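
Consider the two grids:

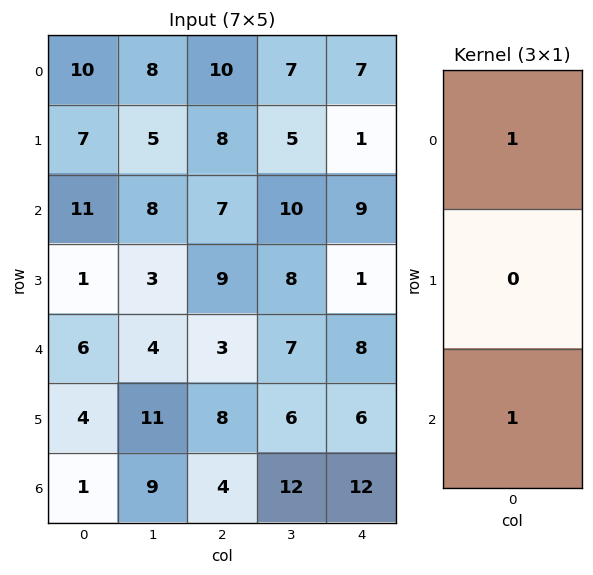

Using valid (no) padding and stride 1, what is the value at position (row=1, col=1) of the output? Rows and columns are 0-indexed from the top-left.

8

The receptive field on the input at this output position is [5 / 8 / 3]. Elementwise product with the kernel and sum: 5·1 + 3·1.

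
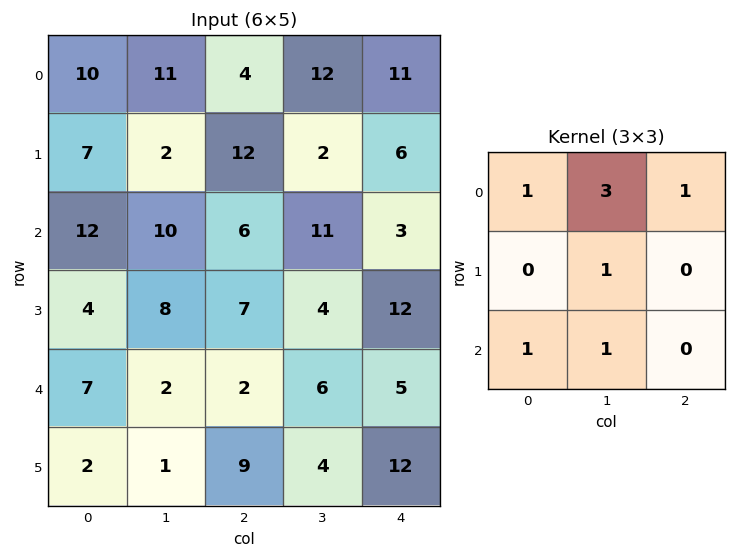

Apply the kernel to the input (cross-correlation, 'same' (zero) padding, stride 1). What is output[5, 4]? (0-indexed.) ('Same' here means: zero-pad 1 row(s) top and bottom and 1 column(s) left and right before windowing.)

The receptive field on the zero-padded input at this output position is [6 5 0 / 4 12 0 / 0 0 0]. Elementwise product with the kernel and sum: 6·1 + 5·3 + 0·1 + 12·1 + 0·1 + 0·1.

33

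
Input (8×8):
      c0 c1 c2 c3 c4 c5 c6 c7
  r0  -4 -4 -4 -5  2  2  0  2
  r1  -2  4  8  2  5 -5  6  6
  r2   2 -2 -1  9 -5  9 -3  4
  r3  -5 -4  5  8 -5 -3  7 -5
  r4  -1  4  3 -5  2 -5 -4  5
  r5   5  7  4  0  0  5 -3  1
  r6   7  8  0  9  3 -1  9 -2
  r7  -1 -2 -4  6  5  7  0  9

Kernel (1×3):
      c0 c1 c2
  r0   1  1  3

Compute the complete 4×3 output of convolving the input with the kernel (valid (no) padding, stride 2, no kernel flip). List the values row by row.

Output[0,0]: The receptive field on the input at this output position is [-4 -4 -4]. Elementwise product with the kernel and sum: -4·1 + -4·1 + -4·3.

-20 -3 4
-3 -7 -5
12 4 -15
15 18 29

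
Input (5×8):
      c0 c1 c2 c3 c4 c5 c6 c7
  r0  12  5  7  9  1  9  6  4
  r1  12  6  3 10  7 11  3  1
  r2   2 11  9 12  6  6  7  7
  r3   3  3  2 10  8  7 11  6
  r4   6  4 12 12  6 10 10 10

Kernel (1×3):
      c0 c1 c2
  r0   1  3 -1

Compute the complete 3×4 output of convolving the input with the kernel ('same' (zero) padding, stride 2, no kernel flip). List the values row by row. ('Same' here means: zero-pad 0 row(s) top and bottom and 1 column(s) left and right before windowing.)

Output[0,0]: The receptive field on the zero-padded input at this output position is [0 12 5]. Elementwise product with the kernel and sum: 0·1 + 12·3 + 5·-1.
Output[0,1]: The receptive field on the zero-padded input at this output position is [5 7 9]. Elementwise product with the kernel and sum: 5·1 + 7·3 + 9·-1.

31 17 3 23
-5 26 24 20
14 28 20 30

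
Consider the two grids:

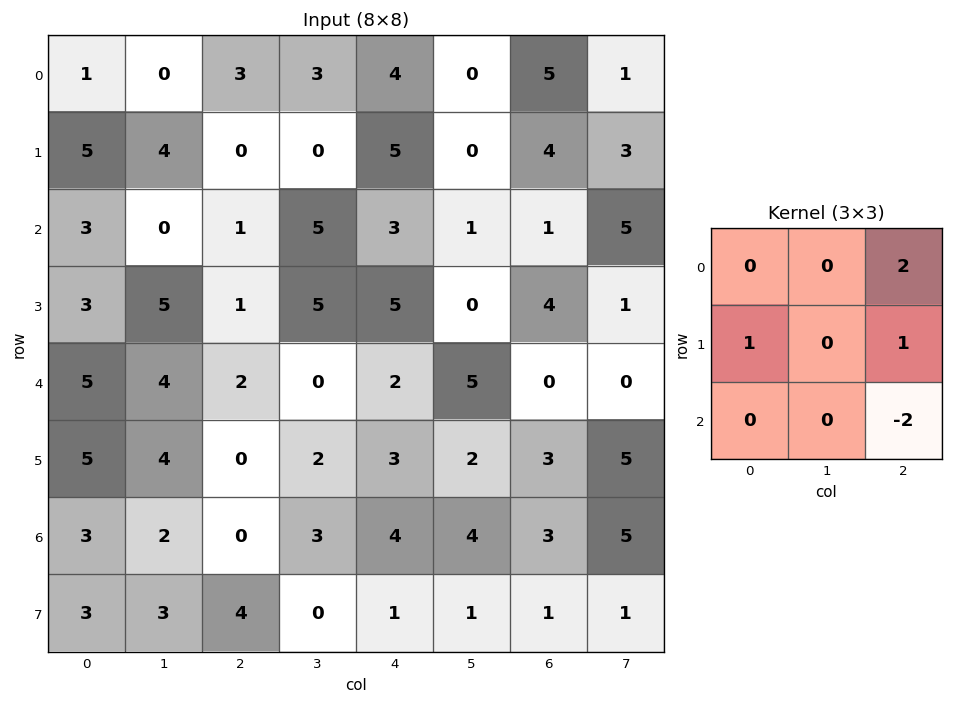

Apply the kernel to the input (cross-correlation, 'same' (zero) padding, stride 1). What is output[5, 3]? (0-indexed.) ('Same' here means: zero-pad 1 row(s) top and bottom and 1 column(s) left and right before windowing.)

-1

The receptive field on the zero-padded input at this output position is [2 0 2 / 0 2 3 / 0 3 4]. Elementwise product with the kernel and sum: 2·2 + 0·1 + 3·1 + 4·-2.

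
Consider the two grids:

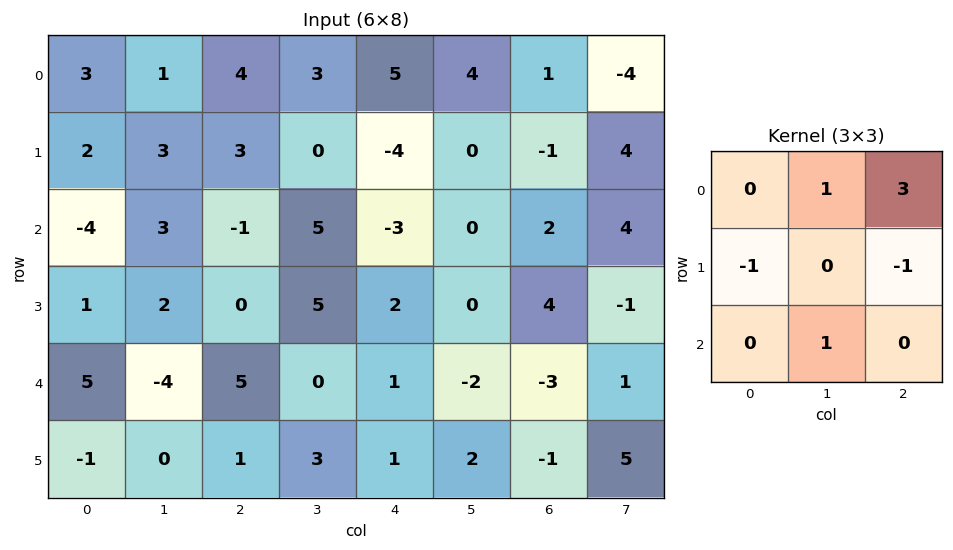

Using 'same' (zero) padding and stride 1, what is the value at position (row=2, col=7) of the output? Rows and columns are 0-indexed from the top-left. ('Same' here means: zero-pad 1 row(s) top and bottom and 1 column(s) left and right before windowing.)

1

The receptive field on the zero-padded input at this output position is [-1 4 0 / 2 4 0 / 4 -1 0]. Elementwise product with the kernel and sum: 4·1 + 0·3 + 2·-1 + 0·-1 + -1·1.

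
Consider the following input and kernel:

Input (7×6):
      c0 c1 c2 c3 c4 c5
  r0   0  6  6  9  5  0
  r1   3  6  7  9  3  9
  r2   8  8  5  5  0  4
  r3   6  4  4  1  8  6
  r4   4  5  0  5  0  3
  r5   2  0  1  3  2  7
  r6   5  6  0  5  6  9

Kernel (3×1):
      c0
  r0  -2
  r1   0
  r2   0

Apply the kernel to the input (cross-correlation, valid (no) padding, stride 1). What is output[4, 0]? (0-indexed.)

The receptive field on the input at this output position is [4 / 2 / 5]. Elementwise product with the kernel and sum: 4·-2.

-8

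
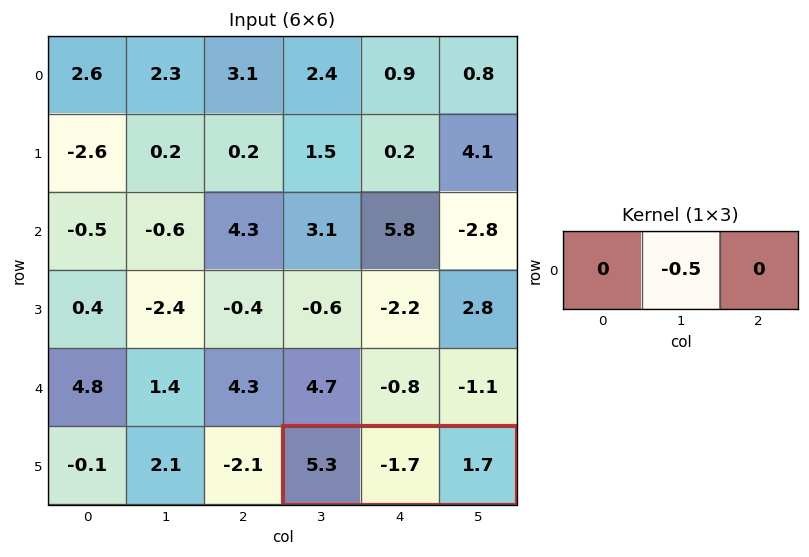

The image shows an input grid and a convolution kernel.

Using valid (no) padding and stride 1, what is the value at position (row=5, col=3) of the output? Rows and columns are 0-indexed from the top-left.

0.85

The receptive field on the input at this output position is [5.3 -1.7 1.7]. Elementwise product with the kernel and sum: -1.7·-0.5.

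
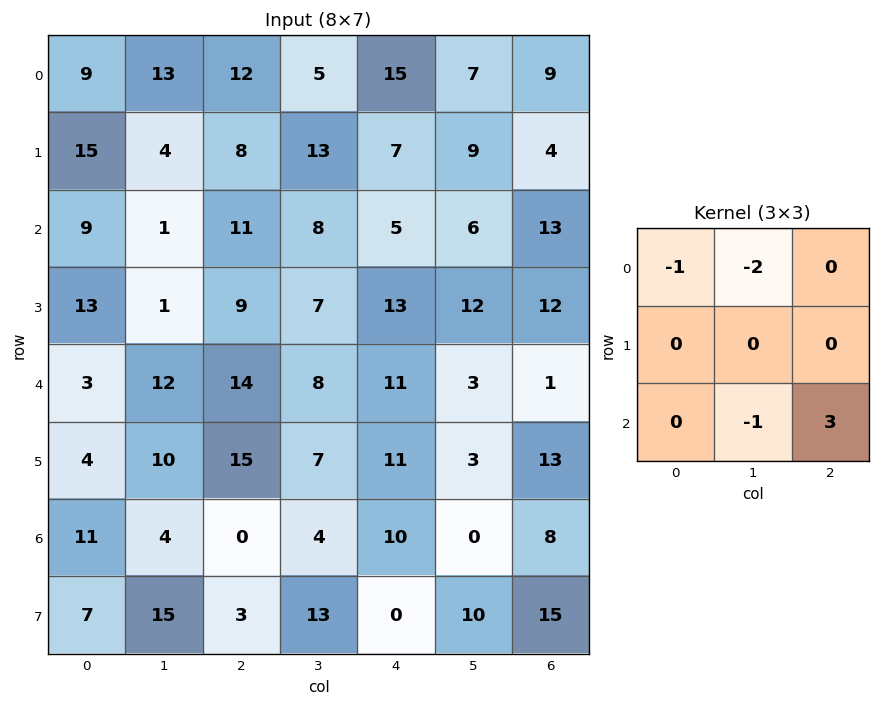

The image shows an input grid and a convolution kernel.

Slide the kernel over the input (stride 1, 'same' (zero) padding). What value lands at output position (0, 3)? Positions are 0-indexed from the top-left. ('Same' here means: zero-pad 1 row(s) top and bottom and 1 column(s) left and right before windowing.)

The receptive field on the zero-padded input at this output position is [0 0 0 / 12 5 15 / 8 13 7]. Elementwise product with the kernel and sum: 0·-1 + 0·-2 + 13·-1 + 7·3.

8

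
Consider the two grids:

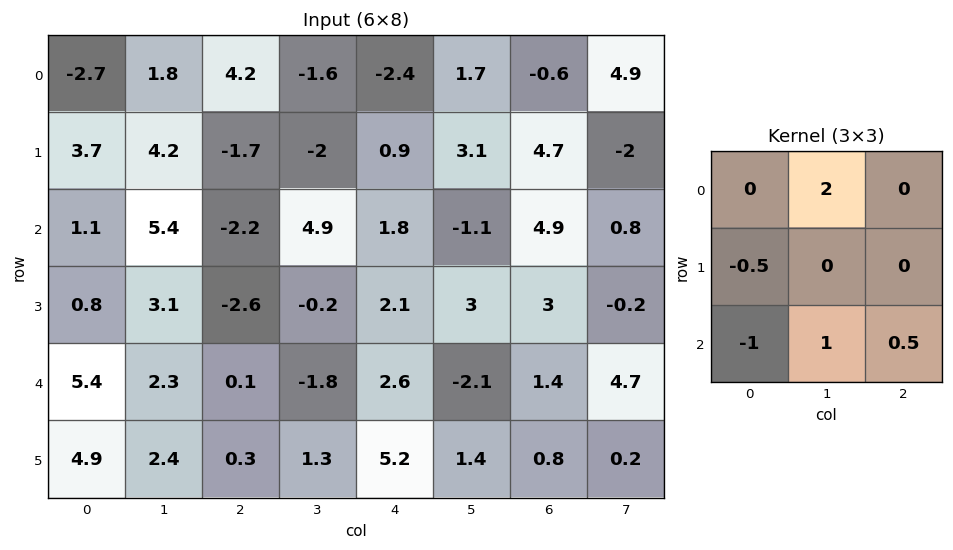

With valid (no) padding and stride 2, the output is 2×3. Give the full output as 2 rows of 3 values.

4.95 5.65 2.5
7.35 10.5 -7.25

Output[0,0]: The receptive field on the input at this output position is [-2.7 1.8 4.2 / 3.7 4.2 -1.7 / 1.1 5.4 -2.2]. Elementwise product with the kernel and sum: 1.8·2 + 3.7·-0.5 + 1.1·-1 + 5.4·1 + -2.2·0.5.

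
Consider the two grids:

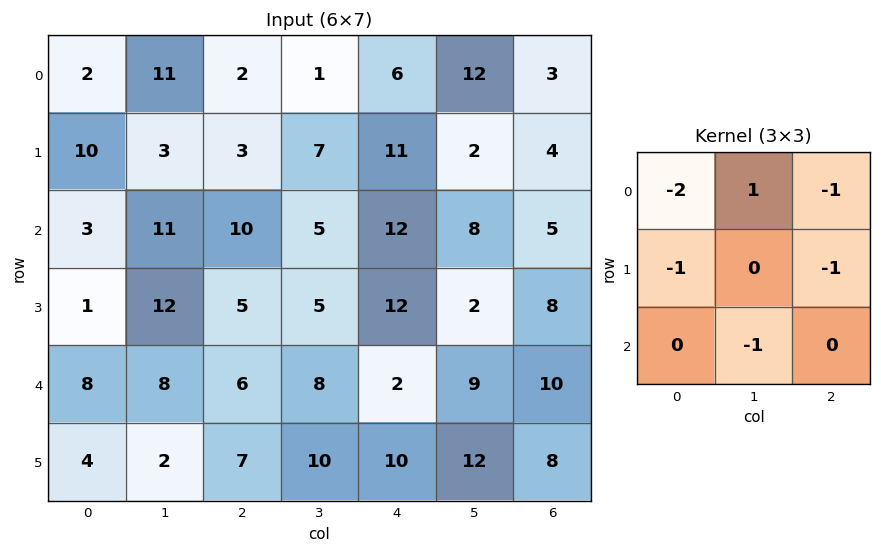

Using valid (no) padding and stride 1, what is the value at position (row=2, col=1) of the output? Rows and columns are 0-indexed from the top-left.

-40

The receptive field on the input at this output position is [11 10 5 / 12 5 5 / 8 6 8]. Elementwise product with the kernel and sum: 11·-2 + 10·1 + 5·-1 + 12·-1 + 5·-1 + 6·-1.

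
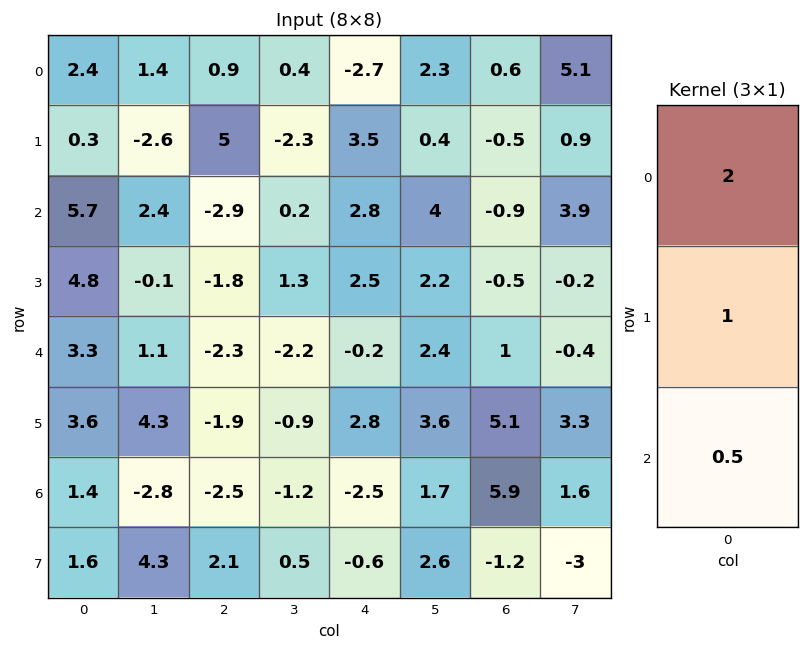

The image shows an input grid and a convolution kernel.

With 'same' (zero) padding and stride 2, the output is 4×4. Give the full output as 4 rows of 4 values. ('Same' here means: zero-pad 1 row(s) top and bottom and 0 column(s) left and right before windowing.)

2.55 3.4 -0.95 0.35
8.7 6.2 11.05 -2.15
14.7 -6.85 6.2 2.55
9.4 -5.25 2.8 15.5

Output[0,0]: The receptive field on the zero-padded input at this output position is [0 / 2.4 / 0.3]. Elementwise product with the kernel and sum: 0·2 + 2.4·1 + 0.3·0.5.
Output[0,1]: The receptive field on the zero-padded input at this output position is [0 / 0.9 / 5]. Elementwise product with the kernel and sum: 0·2 + 0.9·1 + 5·0.5.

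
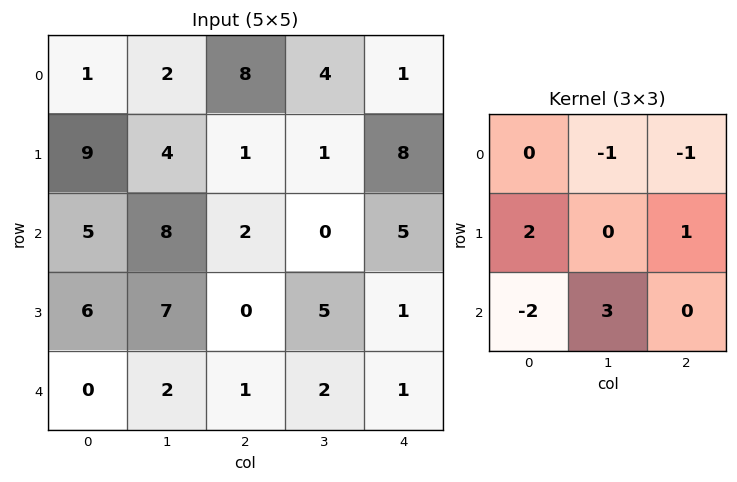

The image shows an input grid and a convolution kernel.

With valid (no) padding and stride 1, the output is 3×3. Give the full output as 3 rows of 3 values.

23 -13 1
16 0 15
8 16 0

Output[0,0]: The receptive field on the input at this output position is [1 2 8 / 9 4 1 / 5 8 2]. Elementwise product with the kernel and sum: 2·-1 + 8·-1 + 9·2 + 1·1 + 5·-2 + 8·3.
Output[0,1]: The receptive field on the input at this output position is [2 8 4 / 4 1 1 / 8 2 0]. Elementwise product with the kernel and sum: 8·-1 + 4·-1 + 4·2 + 1·1 + 8·-2 + 2·3.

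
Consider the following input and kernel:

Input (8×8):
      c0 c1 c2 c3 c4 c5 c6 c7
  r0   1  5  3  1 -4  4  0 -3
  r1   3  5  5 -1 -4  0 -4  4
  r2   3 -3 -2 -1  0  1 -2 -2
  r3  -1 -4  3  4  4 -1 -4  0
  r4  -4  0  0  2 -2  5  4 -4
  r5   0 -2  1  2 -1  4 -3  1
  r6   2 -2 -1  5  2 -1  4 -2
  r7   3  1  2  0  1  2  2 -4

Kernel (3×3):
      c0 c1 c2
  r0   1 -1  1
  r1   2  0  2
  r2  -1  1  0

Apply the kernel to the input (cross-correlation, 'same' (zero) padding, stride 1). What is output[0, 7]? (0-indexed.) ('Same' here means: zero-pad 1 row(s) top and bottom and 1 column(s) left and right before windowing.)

The receptive field on the zero-padded input at this output position is [0 0 0 / 0 -3 0 / -4 4 0]. Elementwise product with the kernel and sum: 0·1 + 0·-1 + 0·1 + 0·2 + 0·2 + -4·-1 + 4·1.

8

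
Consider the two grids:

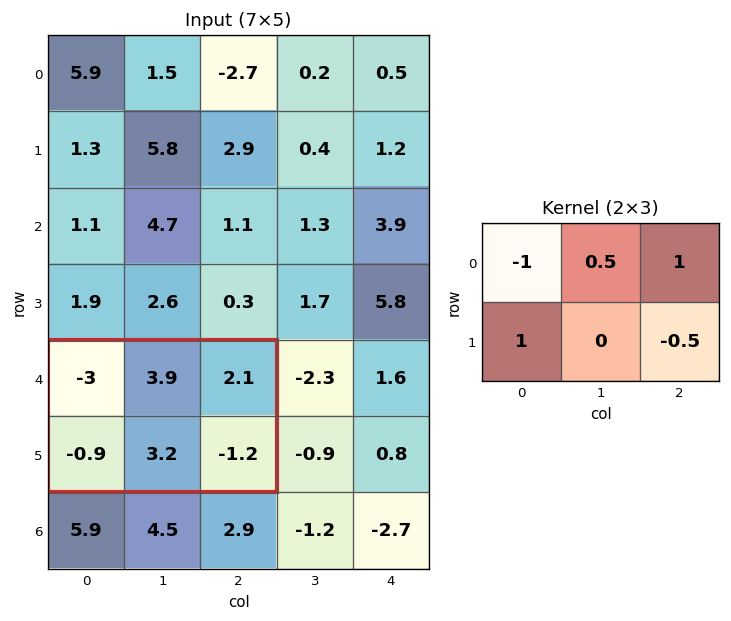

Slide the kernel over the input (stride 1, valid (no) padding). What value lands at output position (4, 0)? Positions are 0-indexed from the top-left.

6.75

The receptive field on the input at this output position is [-3 3.9 2.1 / -0.9 3.2 -1.2]. Elementwise product with the kernel and sum: -3·-1 + 3.9·0.5 + 2.1·1 + -0.9·1 + -1.2·-0.5.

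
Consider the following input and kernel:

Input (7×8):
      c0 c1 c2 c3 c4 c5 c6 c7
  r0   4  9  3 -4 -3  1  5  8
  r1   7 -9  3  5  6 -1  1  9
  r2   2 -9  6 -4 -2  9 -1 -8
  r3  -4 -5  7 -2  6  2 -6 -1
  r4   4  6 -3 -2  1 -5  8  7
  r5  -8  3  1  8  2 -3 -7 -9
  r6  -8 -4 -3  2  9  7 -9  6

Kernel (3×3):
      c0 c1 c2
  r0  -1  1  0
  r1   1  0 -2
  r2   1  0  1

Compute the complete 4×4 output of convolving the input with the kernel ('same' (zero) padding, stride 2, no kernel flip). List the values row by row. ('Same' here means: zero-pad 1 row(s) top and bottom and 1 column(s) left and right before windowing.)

Output[0,0]: The receptive field on the zero-padded input at this output position is [0 0 0 / 0 4 9 / 0 7 -9]. Elementwise product with the kernel and sum: 0·-1 + 0·1 + 0·1 + 9·-2 + 0·1 + -9·1.
Output[0,1]: The receptive field on the zero-padded input at this output position is [0 0 0 / 9 3 -4 / -9 3 5]. Elementwise product with the kernel and sum: 0·-1 + 0·1 + 9·1 + -4·-2 + -9·1 + 5·1.

-27 13 -2 -7
20 4 -21 28
-13 33 21 -39
0 -10 -18 -9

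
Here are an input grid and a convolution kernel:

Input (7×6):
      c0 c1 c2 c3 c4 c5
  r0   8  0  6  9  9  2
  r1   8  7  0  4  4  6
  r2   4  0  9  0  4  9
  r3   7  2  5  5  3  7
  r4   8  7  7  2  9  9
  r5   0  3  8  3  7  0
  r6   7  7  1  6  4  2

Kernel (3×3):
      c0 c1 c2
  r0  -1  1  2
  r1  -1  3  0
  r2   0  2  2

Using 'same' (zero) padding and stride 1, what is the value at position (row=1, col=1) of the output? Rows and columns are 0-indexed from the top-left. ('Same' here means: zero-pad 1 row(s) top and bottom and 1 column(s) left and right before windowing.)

The receptive field on the zero-padded input at this output position is [8 0 6 / 8 7 0 / 4 0 9]. Elementwise product with the kernel and sum: 8·-1 + 0·1 + 6·2 + 8·-1 + 7·3 + 0·2 + 9·2.

35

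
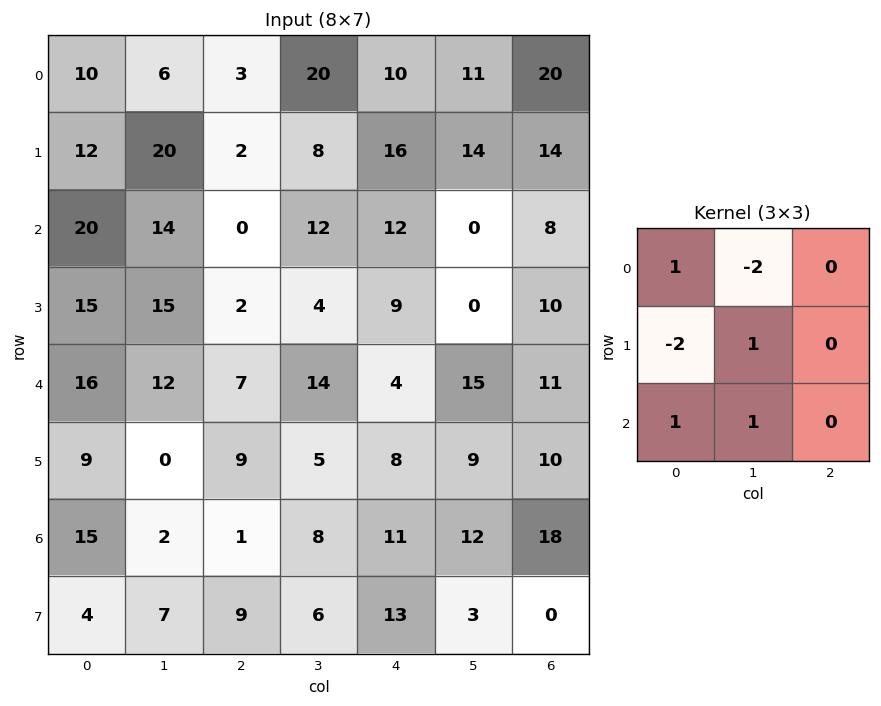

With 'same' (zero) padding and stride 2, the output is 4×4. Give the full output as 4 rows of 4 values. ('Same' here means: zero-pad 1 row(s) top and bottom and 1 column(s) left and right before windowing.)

Output[0,0]: The receptive field on the zero-padded input at this output position is [0 0 0 / 0 10 6 / 0 12 20]. Elementwise product with the kernel and sum: 0·1 + 0·-2 + 0·-2 + 10·1 + 0·1 + 12·1.
Output[0,1]: The receptive field on the zero-padded input at this output position is [0 0 0 / 6 3 20 / 20 2 8]. Elementwise product with the kernel and sum: 0·1 + 0·-2 + 6·-2 + 3·1 + 20·1 + 2·1.

22 13 -6 26
11 5 -23 4
-5 3 -25 -20
1 -5 3 -14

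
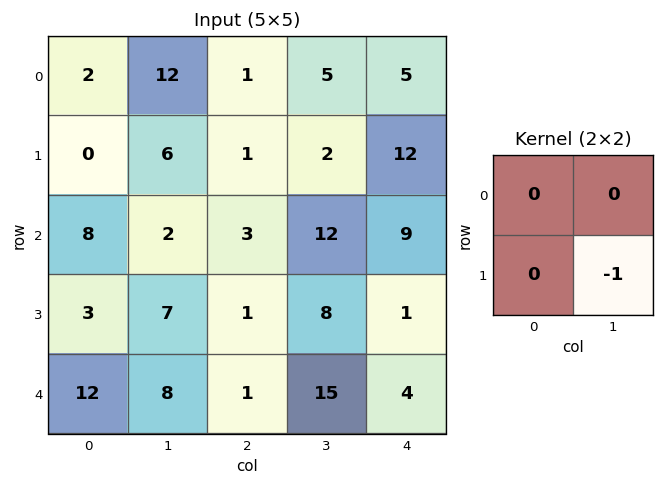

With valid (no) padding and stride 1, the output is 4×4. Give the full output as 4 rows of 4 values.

-6 -1 -2 -12
-2 -3 -12 -9
-7 -1 -8 -1
-8 -1 -15 -4

Output[0,0]: The receptive field on the input at this output position is [2 12 / 0 6]. Elementwise product with the kernel and sum: 6·-1.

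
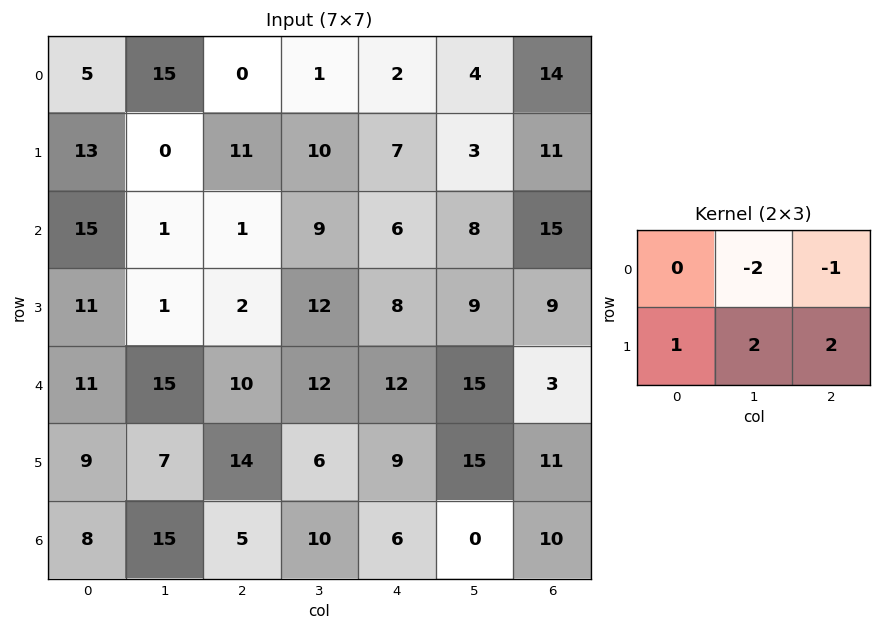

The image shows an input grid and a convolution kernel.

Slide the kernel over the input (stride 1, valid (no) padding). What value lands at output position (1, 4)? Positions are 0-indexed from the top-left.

35

The receptive field on the input at this output position is [7 3 11 / 6 8 15]. Elementwise product with the kernel and sum: 3·-2 + 11·-1 + 6·1 + 8·2 + 15·2.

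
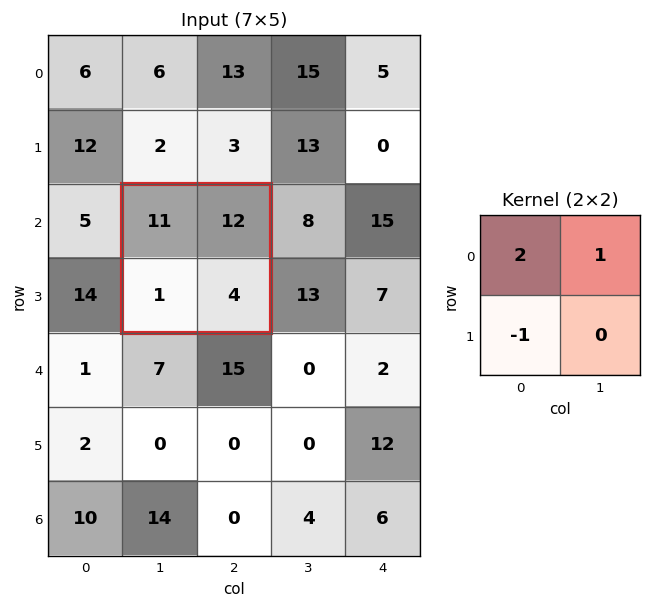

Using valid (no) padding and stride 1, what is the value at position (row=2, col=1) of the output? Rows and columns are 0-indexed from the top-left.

33

The receptive field on the input at this output position is [11 12 / 1 4]. Elementwise product with the kernel and sum: 11·2 + 12·1 + 1·-1.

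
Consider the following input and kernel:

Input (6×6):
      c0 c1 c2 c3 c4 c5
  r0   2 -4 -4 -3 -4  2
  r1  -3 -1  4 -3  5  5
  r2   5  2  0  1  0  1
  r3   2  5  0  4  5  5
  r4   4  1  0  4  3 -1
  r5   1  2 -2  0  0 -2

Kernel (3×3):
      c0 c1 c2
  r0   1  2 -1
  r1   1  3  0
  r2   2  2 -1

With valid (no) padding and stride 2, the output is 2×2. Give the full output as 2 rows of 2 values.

6 -9
36 19

Output[0,0]: The receptive field on the input at this output position is [2 -4 -4 / -3 -1 4 / 5 2 0]. Elementwise product with the kernel and sum: 2·1 + -4·2 + -4·-1 + -3·1 + -1·3 + 5·2 + 2·2 + 0·-1.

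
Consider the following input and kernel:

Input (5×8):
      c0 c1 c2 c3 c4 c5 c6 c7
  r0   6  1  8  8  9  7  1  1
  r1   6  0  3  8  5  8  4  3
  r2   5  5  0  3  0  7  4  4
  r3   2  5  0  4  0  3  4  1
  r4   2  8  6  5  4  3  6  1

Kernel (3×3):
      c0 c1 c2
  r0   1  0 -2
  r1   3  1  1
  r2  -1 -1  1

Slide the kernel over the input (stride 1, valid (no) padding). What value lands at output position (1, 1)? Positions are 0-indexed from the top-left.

The receptive field on the input at this output position is [0 3 8 / 5 0 3 / 5 0 4]. Elementwise product with the kernel and sum: 0·1 + 8·-2 + 5·3 + 0·1 + 3·1 + 5·-1 + 0·-1 + 4·1.

1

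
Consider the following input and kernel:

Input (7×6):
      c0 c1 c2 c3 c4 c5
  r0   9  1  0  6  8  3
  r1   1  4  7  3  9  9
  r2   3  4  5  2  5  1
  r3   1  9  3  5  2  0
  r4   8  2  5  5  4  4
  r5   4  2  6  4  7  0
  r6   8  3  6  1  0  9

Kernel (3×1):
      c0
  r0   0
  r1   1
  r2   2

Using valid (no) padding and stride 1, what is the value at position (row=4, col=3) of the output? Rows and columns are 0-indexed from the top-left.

The receptive field on the input at this output position is [5 / 4 / 1]. Elementwise product with the kernel and sum: 4·1 + 1·2.

6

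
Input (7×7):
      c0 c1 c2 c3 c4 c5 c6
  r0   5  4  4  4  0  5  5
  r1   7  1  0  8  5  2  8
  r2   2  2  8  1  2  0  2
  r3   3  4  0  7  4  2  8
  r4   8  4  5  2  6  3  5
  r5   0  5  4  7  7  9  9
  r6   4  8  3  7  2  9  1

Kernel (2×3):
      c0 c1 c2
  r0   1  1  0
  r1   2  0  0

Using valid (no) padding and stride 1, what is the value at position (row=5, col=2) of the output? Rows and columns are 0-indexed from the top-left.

17

The receptive field on the input at this output position is [4 7 7 / 3 7 2]. Elementwise product with the kernel and sum: 4·1 + 7·1 + 3·2.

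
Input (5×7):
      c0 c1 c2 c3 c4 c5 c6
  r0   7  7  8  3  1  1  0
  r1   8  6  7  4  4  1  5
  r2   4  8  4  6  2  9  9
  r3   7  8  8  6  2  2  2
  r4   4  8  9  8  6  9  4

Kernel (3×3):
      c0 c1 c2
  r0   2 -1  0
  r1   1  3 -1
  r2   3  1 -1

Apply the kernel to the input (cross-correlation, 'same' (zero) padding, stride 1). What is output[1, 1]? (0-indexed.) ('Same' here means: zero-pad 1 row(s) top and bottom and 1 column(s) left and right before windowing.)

42

The receptive field on the zero-padded input at this output position is [7 7 8 / 8 6 7 / 4 8 4]. Elementwise product with the kernel and sum: 7·2 + 7·-1 + 8·1 + 6·3 + 7·-1 + 4·3 + 8·1 + 4·-1.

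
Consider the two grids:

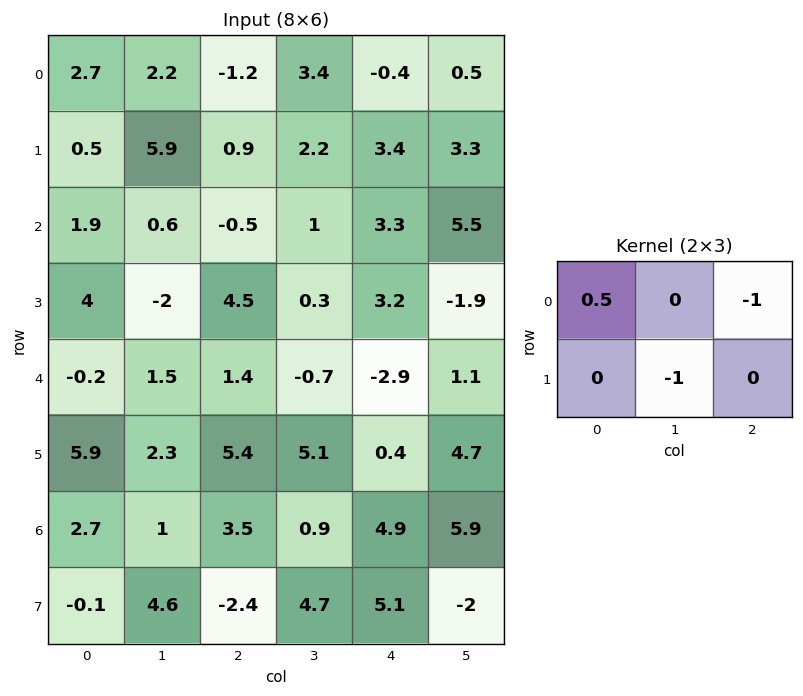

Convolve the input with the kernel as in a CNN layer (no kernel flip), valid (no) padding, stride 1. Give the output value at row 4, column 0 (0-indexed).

The receptive field on the input at this output position is [-0.2 1.5 1.4 / 5.9 2.3 5.4]. Elementwise product with the kernel and sum: -0.2·0.5 + 1.4·-1 + 2.3·-1.

-3.8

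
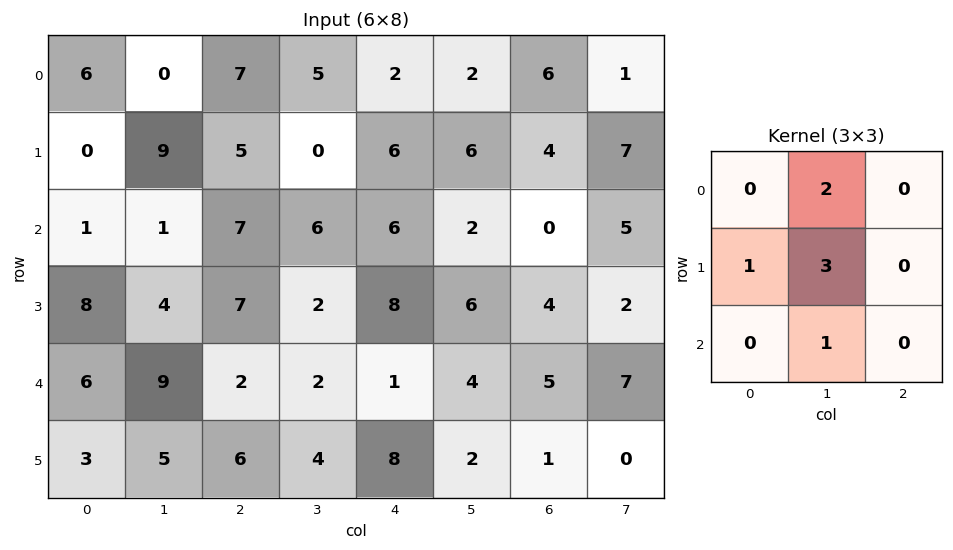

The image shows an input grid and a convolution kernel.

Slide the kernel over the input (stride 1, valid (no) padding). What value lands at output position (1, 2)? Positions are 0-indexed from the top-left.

The receptive field on the input at this output position is [5 0 6 / 7 6 6 / 7 2 8]. Elementwise product with the kernel and sum: 0·2 + 7·1 + 6·3 + 2·1.

27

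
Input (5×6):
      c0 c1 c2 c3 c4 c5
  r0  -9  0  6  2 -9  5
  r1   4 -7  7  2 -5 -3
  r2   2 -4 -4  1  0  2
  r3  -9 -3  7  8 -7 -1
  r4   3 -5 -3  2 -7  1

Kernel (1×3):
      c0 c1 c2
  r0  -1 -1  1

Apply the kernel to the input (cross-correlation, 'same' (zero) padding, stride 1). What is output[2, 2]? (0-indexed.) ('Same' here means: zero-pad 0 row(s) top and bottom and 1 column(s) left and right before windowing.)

The receptive field on the zero-padded input at this output position is [-4 -4 1]. Elementwise product with the kernel and sum: -4·-1 + -4·-1 + 1·1.

9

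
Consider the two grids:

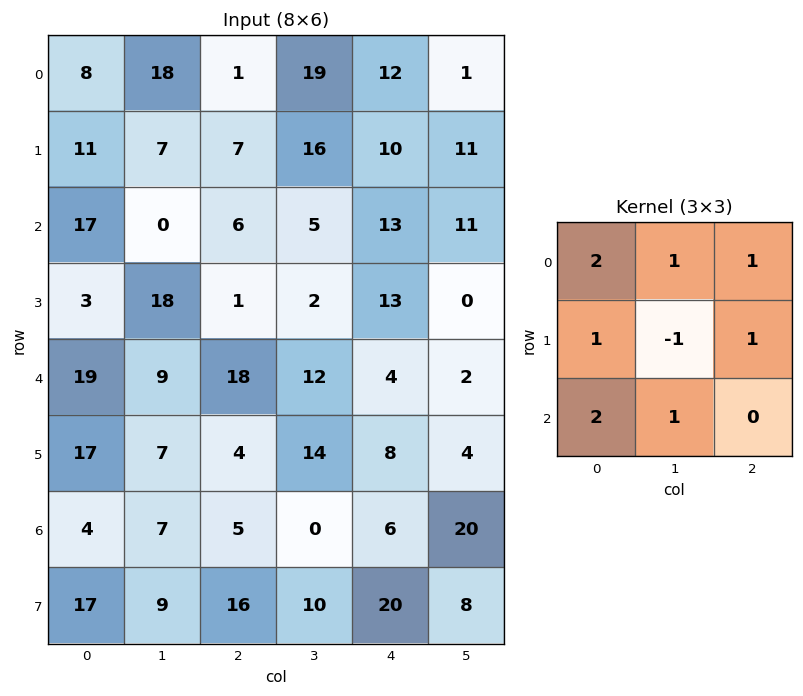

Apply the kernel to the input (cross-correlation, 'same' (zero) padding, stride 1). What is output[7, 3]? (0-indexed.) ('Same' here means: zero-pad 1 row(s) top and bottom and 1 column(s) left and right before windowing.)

The receptive field on the zero-padded input at this output position is [5 0 6 / 16 10 20 / 0 0 0]. Elementwise product with the kernel and sum: 5·2 + 0·1 + 6·1 + 16·1 + 10·-1 + 20·1 + 0·2 + 0·1.

42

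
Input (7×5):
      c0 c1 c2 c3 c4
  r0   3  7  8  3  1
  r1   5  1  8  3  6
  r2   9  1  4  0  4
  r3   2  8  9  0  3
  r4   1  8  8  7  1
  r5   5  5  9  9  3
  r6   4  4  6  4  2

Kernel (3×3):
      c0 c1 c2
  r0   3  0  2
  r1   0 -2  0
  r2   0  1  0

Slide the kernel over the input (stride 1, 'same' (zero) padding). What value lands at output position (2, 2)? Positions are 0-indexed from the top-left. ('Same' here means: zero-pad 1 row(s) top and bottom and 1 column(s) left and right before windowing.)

10

The receptive field on the zero-padded input at this output position is [1 8 3 / 1 4 0 / 8 9 0]. Elementwise product with the kernel and sum: 1·3 + 3·2 + 4·-2 + 9·1.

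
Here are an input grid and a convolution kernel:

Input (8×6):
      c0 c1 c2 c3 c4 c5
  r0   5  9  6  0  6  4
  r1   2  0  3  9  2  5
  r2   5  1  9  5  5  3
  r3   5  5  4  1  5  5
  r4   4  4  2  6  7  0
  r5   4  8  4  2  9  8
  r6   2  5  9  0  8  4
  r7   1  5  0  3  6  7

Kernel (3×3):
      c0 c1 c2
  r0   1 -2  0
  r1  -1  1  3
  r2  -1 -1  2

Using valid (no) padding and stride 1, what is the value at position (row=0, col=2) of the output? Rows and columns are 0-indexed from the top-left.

The receptive field on the input at this output position is [6 0 6 / 3 9 2 / 9 5 5]. Elementwise product with the kernel and sum: 6·1 + 0·-2 + 3·-1 + 9·1 + 2·3 + 9·-1 + 5·-1 + 5·2.

14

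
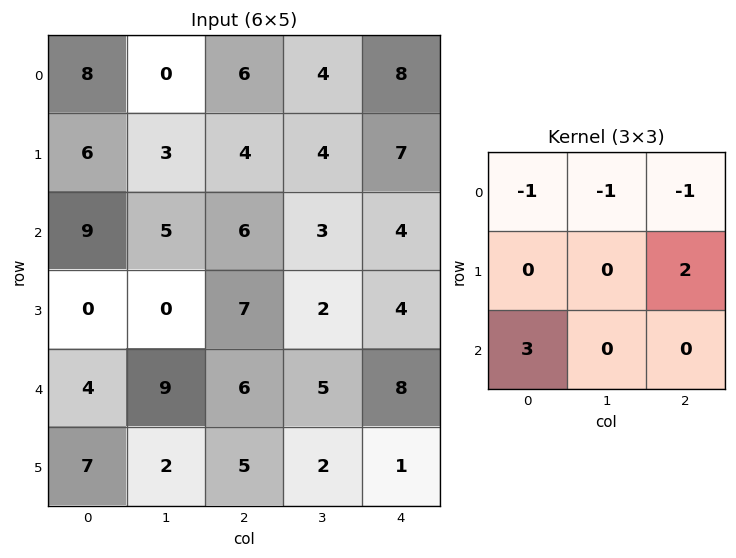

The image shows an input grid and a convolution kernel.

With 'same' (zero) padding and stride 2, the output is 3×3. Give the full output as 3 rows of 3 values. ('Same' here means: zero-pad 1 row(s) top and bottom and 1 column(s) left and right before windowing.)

Output[0,0]: The receptive field on the zero-padded input at this output position is [0 0 0 / 0 8 0 / 0 6 3]. Elementwise product with the kernel and sum: 0·-1 + 0·-1 + 0·-1 + 0·2 + 0·3.
Output[0,1]: The receptive field on the zero-padded input at this output position is [0 0 0 / 0 6 4 / 3 4 4]. Elementwise product with the kernel and sum: 0·-1 + 0·-1 + 0·-1 + 4·2 + 3·3.

0 17 12
1 -5 -5
18 7 0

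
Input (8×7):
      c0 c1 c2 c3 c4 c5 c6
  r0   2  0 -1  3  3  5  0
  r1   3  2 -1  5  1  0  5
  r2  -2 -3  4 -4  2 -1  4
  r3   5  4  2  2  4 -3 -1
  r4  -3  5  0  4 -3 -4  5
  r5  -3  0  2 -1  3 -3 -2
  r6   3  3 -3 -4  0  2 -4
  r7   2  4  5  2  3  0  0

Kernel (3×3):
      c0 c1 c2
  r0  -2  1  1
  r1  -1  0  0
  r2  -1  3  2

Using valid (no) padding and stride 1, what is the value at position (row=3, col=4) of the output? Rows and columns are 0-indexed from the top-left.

The receptive field on the input at this output position is [4 -3 -1 / -3 -4 5 / 3 -3 -2]. Elementwise product with the kernel and sum: 4·-2 + -3·1 + -1·1 + -3·-1 + 3·-1 + -3·3 + -2·2.

-25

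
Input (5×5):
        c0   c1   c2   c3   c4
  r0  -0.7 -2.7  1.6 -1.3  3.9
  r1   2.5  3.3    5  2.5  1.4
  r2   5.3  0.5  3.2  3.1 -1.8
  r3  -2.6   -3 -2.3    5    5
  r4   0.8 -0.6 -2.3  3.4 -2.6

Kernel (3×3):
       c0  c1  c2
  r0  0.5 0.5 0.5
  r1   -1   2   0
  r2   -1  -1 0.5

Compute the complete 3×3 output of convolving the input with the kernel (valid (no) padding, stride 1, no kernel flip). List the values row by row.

Output[0,0]: The receptive field on the input at this output position is [-0.7 -2.7 1.6 / 2.5 3.3 5 / 5.3 0.5 3.2]. Elementwise product with the kernel and sum: -0.7·0.5 + -2.7·0.5 + 1.6·0.5 + 2.5·-1 + 3.3·2 + 5.3·-1 + 0.5·-1 + 3.2·0.5.
Output[0,1]: The receptive field on the input at this output position is [-2.7 1.6 -1.3 / 3.3 5 2.5 / 0.5 3.2 3.1]. Elementwise product with the kernel and sum: -2.7·0.5 + 1.6·0.5 + -1.3·0.5 + 3.3·-1 + 5·2 + 0.5·-1 + 3.2·-1 + 3.1·0.5.

-1 3.35 -5.1
5.55 19.1 7.25
-0.25 6.4 12.15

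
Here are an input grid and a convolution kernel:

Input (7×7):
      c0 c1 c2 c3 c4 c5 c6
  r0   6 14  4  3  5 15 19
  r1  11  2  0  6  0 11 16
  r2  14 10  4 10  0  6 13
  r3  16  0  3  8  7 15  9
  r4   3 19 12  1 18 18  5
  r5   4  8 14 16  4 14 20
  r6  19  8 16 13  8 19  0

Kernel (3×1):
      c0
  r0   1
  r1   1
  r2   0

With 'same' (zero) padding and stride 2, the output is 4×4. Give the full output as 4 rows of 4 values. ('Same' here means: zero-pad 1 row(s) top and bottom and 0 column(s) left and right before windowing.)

Output[0,0]: The receptive field on the zero-padded input at this output position is [0 / 6 / 11]. Elementwise product with the kernel and sum: 0·1 + 6·1.

6 4 5 19
25 4 0 29
19 15 25 14
23 30 12 20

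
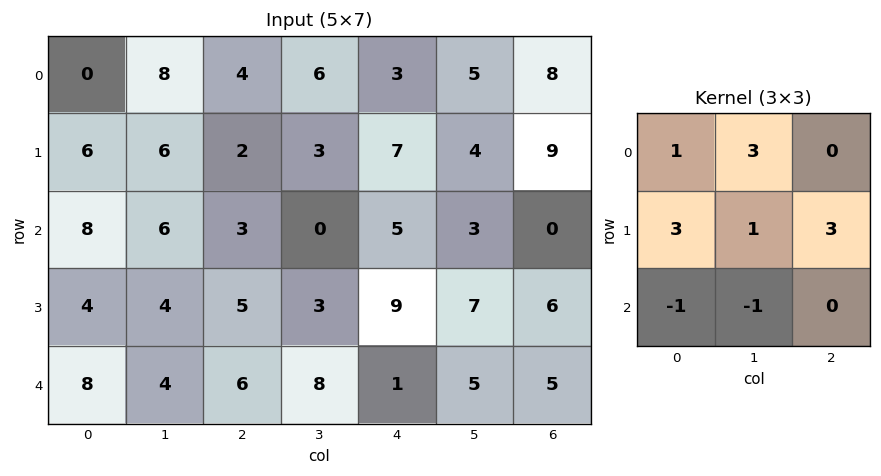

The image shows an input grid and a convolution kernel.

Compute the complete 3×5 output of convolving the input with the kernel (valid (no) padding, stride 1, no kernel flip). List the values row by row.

40 40 49 38 62
55 24 27 26 21
45 31 34 45 60

Output[0,0]: The receptive field on the input at this output position is [0 8 4 / 6 6 2 / 8 6 3]. Elementwise product with the kernel and sum: 0·1 + 8·3 + 6·3 + 6·1 + 2·3 + 8·-1 + 6·-1.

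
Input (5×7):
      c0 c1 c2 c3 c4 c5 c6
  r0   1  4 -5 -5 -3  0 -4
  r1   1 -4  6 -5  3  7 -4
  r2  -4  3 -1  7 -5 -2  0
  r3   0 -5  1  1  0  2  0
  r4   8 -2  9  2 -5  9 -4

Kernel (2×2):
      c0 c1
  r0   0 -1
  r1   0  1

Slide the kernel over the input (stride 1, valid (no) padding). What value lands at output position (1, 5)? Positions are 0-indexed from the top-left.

The receptive field on the input at this output position is [7 -4 / -2 0]. Elementwise product with the kernel and sum: -4·-1 + 0·1.

4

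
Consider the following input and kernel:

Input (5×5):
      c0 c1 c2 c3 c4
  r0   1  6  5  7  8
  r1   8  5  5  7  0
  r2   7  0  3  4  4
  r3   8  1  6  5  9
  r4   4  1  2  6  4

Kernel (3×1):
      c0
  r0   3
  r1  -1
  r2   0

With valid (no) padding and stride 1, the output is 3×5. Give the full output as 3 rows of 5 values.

-5 13 10 14 24
17 15 12 17 -4
13 -1 3 7 3

Output[0,0]: The receptive field on the input at this output position is [1 / 8 / 7]. Elementwise product with the kernel and sum: 1·3 + 8·-1.
Output[0,1]: The receptive field on the input at this output position is [6 / 5 / 0]. Elementwise product with the kernel and sum: 6·3 + 5·-1.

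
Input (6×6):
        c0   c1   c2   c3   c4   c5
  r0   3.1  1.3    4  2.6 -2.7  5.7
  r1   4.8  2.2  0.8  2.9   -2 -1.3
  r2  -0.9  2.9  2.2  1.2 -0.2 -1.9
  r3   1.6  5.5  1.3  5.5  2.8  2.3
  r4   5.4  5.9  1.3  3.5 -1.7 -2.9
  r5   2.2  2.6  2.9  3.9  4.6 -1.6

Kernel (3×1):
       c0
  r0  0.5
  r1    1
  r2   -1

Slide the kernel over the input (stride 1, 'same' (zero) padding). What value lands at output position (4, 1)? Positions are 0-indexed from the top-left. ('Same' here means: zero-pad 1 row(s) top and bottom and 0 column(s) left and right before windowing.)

6.05

The receptive field on the zero-padded input at this output position is [5.5 / 5.9 / 2.6]. Elementwise product with the kernel and sum: 5.5·0.5 + 5.9·1 + 2.6·-1.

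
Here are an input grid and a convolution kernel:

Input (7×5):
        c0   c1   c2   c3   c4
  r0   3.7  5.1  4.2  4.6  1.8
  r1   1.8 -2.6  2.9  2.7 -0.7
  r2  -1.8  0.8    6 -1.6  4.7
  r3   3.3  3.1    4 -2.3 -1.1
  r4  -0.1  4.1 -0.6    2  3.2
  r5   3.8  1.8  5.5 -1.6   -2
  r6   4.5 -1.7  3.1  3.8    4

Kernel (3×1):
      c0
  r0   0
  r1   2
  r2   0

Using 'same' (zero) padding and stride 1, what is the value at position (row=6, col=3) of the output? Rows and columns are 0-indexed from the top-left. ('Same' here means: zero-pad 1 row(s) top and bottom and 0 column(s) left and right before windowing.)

The receptive field on the zero-padded input at this output position is [-1.6 / 3.8 / 0]. Elementwise product with the kernel and sum: 3.8·2.

7.6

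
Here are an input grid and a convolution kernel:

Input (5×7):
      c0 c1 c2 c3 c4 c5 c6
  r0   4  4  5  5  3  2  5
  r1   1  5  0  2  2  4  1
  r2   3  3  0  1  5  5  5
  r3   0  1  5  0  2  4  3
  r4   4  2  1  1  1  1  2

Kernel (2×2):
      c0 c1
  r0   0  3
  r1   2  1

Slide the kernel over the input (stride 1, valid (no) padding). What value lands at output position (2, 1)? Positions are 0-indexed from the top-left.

The receptive field on the input at this output position is [3 0 / 1 5]. Elementwise product with the kernel and sum: 0·3 + 1·2 + 5·1.

7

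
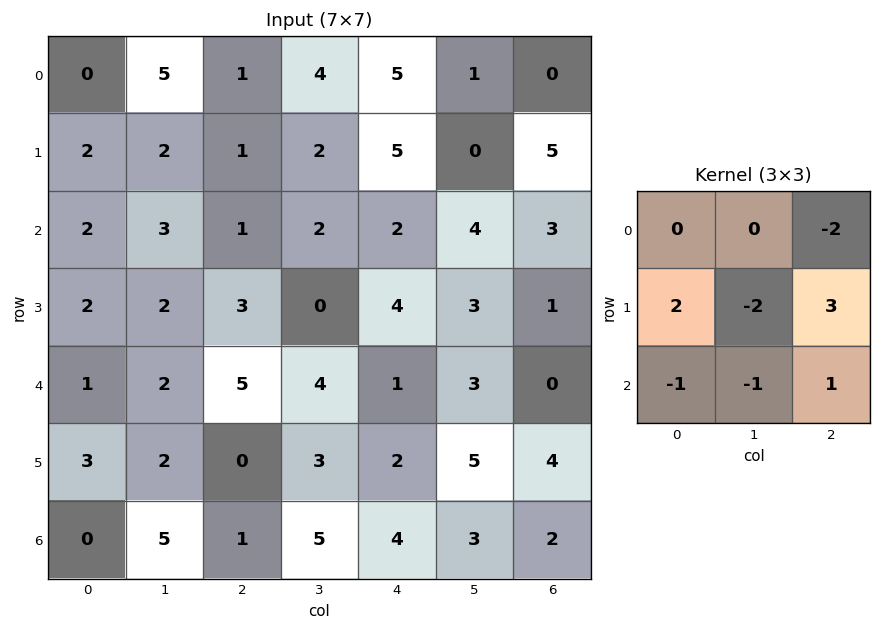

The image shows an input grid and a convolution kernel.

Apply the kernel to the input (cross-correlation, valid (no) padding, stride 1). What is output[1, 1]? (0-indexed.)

The receptive field on the input at this output position is [2 1 2 / 3 1 2 / 2 3 0]. Elementwise product with the kernel and sum: 2·-2 + 3·2 + 1·-2 + 2·3 + 2·-1 + 3·-1 + 0·1.

1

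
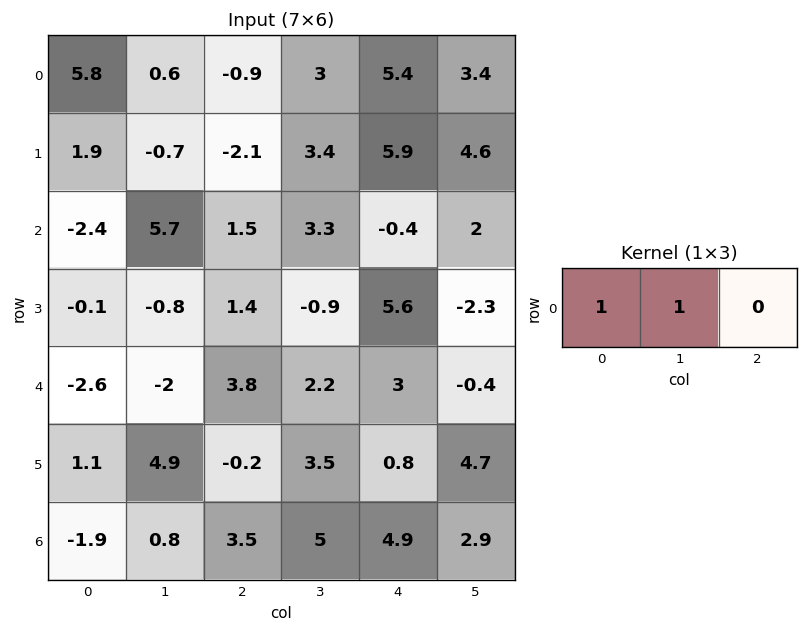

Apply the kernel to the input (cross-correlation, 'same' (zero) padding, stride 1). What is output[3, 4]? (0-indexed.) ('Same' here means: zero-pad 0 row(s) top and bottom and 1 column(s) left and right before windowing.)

4.7

The receptive field on the zero-padded input at this output position is [-0.9 5.6 -2.3]. Elementwise product with the kernel and sum: -0.9·1 + 5.6·1.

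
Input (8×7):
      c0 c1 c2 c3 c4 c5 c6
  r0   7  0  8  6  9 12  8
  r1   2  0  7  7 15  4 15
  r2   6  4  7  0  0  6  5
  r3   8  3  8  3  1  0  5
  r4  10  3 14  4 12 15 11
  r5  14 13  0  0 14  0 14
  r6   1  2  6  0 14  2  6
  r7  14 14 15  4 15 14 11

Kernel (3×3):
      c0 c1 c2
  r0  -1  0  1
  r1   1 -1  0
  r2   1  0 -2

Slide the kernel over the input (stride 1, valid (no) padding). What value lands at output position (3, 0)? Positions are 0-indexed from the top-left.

The receptive field on the input at this output position is [8 3 8 / 10 3 14 / 14 13 0]. Elementwise product with the kernel and sum: 8·-1 + 8·1 + 10·1 + 3·-1 + 14·1 + 0·-2.

21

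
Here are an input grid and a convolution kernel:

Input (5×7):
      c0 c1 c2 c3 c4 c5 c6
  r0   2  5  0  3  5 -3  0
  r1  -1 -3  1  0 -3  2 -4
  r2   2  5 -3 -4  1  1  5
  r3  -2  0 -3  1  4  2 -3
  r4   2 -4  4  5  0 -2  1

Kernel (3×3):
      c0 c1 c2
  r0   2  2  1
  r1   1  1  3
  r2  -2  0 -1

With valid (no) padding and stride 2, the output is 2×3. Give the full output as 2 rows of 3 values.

Output[0,0]: The receptive field on the input at this output position is [2 5 0 / -1 -3 1 / 2 5 -3]. Elementwise product with the kernel and sum: 2·2 + 5·2 + 0·1 + -1·1 + -3·1 + 1·3 + 2·-2 + -3·-1.

12 8 -16
-8 -11 5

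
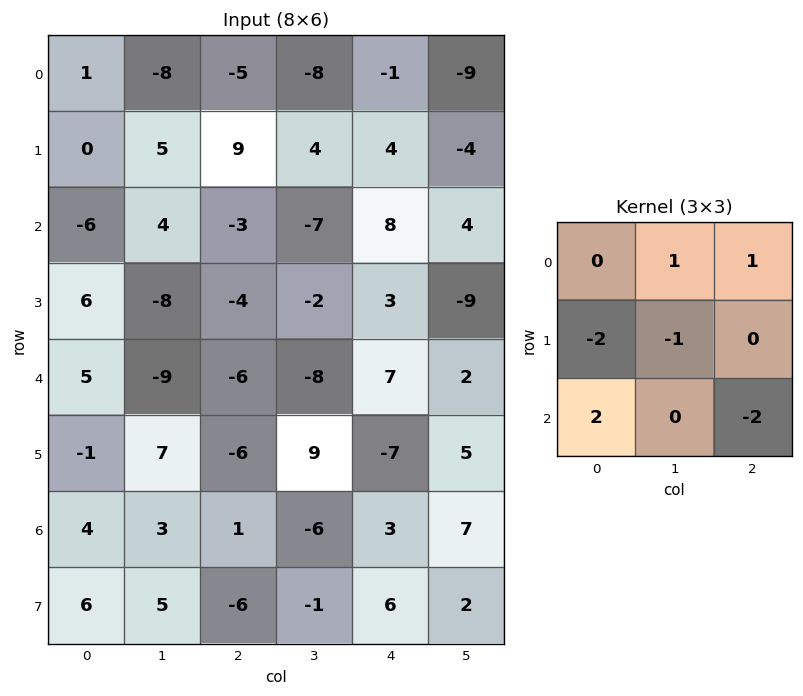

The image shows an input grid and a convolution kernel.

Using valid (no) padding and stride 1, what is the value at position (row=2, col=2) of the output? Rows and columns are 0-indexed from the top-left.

The receptive field on the input at this output position is [-3 -7 8 / -4 -2 3 / -6 -8 7]. Elementwise product with the kernel and sum: -7·1 + 8·1 + -4·-2 + -2·-1 + -6·2 + 7·-2.

-15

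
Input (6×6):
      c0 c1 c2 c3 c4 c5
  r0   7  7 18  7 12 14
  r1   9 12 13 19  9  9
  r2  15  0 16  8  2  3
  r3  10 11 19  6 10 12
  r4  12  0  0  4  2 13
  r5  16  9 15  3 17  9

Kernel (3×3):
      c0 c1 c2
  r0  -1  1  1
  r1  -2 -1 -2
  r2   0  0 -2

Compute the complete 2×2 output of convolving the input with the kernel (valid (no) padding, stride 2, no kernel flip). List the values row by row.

-70 -66
-68 -74

Output[0,0]: The receptive field on the input at this output position is [7 7 18 / 9 12 13 / 15 0 16]. Elementwise product with the kernel and sum: 7·-1 + 7·1 + 18·1 + 9·-2 + 12·-1 + 13·-2 + 16·-2.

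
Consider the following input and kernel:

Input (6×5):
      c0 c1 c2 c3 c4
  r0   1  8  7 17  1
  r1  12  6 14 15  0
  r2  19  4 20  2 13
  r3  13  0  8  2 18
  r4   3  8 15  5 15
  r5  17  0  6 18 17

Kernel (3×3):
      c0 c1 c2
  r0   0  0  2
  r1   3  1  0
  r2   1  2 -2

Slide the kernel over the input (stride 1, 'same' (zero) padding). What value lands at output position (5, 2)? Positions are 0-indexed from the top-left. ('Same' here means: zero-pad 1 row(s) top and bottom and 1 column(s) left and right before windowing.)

The receptive field on the zero-padded input at this output position is [8 15 5 / 0 6 18 / 0 0 0]. Elementwise product with the kernel and sum: 5·2 + 0·3 + 6·1 + 0·1 + 0·2 + 0·-2.

16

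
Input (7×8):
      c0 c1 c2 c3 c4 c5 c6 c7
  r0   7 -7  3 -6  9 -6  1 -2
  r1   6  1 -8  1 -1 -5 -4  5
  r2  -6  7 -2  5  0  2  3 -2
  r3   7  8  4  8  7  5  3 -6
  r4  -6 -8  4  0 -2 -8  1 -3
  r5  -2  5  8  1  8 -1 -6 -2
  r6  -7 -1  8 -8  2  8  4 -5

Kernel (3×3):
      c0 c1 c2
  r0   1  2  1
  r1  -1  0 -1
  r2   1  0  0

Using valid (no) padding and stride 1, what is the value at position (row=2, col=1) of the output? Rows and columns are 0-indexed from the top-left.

The receptive field on the input at this output position is [7 -2 5 / 8 4 8 / -8 4 0]. Elementwise product with the kernel and sum: 7·1 + -2·2 + 5·1 + 8·-1 + 8·-1 + -8·1.

-16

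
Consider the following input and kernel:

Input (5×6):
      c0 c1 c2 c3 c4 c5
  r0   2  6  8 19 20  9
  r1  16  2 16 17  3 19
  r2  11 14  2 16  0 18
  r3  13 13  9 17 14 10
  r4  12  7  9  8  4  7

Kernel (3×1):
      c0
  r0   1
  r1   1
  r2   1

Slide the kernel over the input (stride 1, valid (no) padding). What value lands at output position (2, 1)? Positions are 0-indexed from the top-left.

34

The receptive field on the input at this output position is [14 / 13 / 7]. Elementwise product with the kernel and sum: 14·1 + 13·1 + 7·1.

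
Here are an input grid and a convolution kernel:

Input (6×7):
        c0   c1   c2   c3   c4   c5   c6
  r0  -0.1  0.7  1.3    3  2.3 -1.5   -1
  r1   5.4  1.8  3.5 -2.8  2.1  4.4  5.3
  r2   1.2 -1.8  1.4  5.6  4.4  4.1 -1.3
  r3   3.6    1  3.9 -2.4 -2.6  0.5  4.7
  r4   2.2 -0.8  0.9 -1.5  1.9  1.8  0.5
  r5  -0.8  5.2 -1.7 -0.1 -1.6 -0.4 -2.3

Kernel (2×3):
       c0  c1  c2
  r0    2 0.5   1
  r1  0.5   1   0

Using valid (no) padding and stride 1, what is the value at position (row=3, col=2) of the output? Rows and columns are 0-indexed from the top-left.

2.95

The receptive field on the input at this output position is [3.9 -2.4 -2.6 / 0.9 -1.5 1.9]. Elementwise product with the kernel and sum: 3.9·2 + -2.4·0.5 + -2.6·1 + 0.9·0.5 + -1.5·1.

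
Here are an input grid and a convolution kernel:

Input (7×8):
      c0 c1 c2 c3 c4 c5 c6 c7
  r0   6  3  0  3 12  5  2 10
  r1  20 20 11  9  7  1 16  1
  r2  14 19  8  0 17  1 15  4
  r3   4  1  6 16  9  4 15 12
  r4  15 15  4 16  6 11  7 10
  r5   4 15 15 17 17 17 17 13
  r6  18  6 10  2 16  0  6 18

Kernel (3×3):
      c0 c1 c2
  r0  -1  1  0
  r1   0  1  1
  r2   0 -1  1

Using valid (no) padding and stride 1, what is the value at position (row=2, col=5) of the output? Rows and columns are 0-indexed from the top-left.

44

The receptive field on the input at this output position is [1 15 4 / 4 15 12 / 11 7 10]. Elementwise product with the kernel and sum: 1·-1 + 15·1 + 15·1 + 12·1 + 7·-1 + 10·1.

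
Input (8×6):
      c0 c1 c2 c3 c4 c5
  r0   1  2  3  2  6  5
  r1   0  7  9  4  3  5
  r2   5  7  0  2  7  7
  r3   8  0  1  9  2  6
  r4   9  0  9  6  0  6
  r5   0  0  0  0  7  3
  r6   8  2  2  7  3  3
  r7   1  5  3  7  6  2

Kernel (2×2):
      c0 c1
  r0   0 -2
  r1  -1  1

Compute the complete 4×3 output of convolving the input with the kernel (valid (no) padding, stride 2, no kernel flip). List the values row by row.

Output[0,0]: The receptive field on the input at this output position is [1 2 / 0 7]. Elementwise product with the kernel and sum: 2·-2 + 0·-1 + 7·1.

3 -9 -8
-22 4 -10
0 -12 -16
0 -10 -10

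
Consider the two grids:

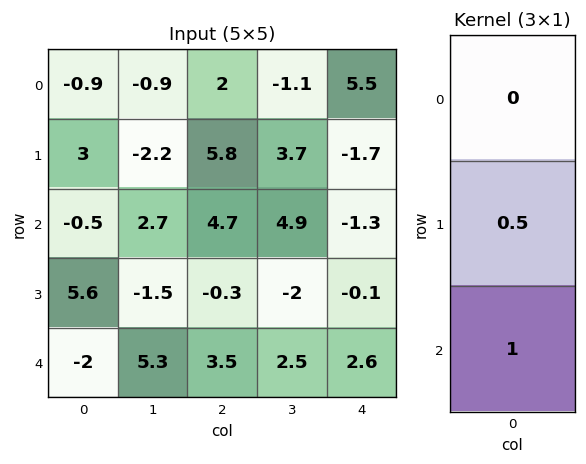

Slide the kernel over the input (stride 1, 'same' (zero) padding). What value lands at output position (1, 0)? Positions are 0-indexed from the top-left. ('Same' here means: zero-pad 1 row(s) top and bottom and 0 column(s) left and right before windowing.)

The receptive field on the zero-padded input at this output position is [-0.9 / 3 / -0.5]. Elementwise product with the kernel and sum: 3·0.5 + -0.5·1.

1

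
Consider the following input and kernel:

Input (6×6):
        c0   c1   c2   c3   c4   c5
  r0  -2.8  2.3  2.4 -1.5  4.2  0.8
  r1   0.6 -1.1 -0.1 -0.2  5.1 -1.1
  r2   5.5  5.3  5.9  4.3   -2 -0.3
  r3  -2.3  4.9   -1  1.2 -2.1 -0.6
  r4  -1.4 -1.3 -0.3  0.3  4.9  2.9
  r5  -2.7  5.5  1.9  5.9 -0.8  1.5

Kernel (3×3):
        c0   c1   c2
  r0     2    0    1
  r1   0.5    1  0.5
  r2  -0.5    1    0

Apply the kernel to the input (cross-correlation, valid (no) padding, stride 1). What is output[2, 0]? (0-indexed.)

The receptive field on the input at this output position is [5.5 5.3 5.9 / -2.3 4.9 -1 / -1.4 -1.3 -0.3]. Elementwise product with the kernel and sum: 5.5·2 + 5.9·1 + -2.3·0.5 + 4.9·1 + -1·0.5 + -1.4·-0.5 + -1.3·1.

19.55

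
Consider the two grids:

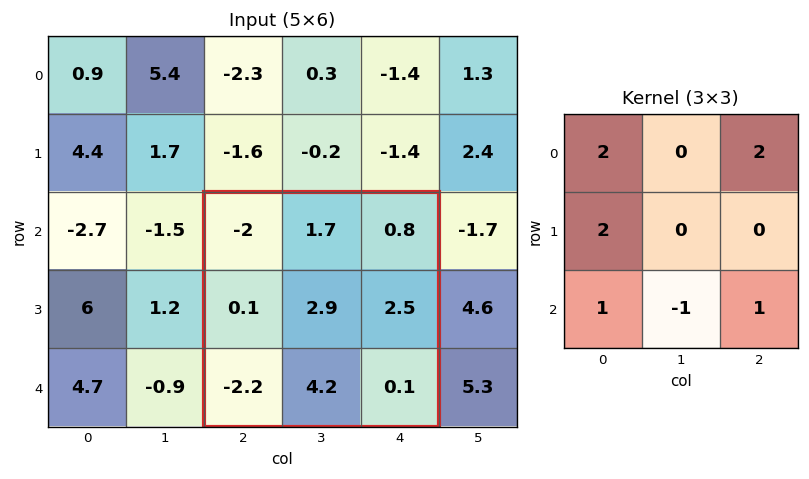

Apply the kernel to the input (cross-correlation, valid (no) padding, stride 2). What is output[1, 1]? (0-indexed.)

-8.5

The receptive field on the input at this output position is [-2 1.7 0.8 / 0.1 2.9 2.5 / -2.2 4.2 0.1]. Elementwise product with the kernel and sum: -2·2 + 0.8·2 + 0.1·2 + -2.2·1 + 4.2·-1 + 0.1·1.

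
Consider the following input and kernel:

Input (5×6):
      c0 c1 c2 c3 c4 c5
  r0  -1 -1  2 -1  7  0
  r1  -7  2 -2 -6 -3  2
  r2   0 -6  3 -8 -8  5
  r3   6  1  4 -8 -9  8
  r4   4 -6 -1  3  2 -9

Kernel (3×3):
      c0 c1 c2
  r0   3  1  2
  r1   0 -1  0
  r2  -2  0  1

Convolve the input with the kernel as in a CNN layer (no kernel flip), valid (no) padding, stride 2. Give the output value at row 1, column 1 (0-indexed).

The receptive field on the input at this output position is [3 -8 -8 / 4 -8 -9 / -1 3 2]. Elementwise product with the kernel and sum: 3·3 + -8·1 + -8·2 + -8·-1 + -1·-2 + 2·1.

-3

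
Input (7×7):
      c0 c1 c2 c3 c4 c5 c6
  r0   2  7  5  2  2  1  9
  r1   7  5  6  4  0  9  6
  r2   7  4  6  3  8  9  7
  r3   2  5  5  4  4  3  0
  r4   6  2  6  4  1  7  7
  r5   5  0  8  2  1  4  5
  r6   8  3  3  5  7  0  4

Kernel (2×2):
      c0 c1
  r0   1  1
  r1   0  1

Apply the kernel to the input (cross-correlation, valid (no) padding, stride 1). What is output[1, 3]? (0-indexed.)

12

The receptive field on the input at this output position is [4 0 / 3 8]. Elementwise product with the kernel and sum: 4·1 + 0·1 + 8·1.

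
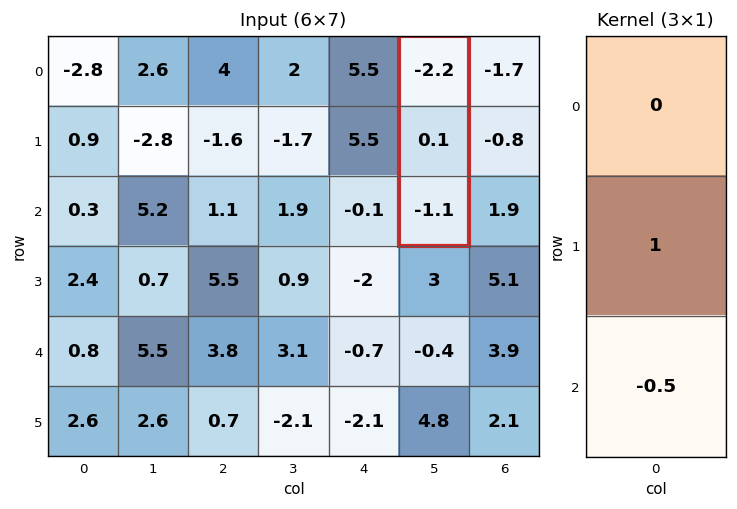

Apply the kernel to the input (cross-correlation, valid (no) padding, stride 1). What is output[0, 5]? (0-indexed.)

The receptive field on the input at this output position is [-2.2 / 0.1 / -1.1]. Elementwise product with the kernel and sum: 0.1·1 + -1.1·-0.5.

0.65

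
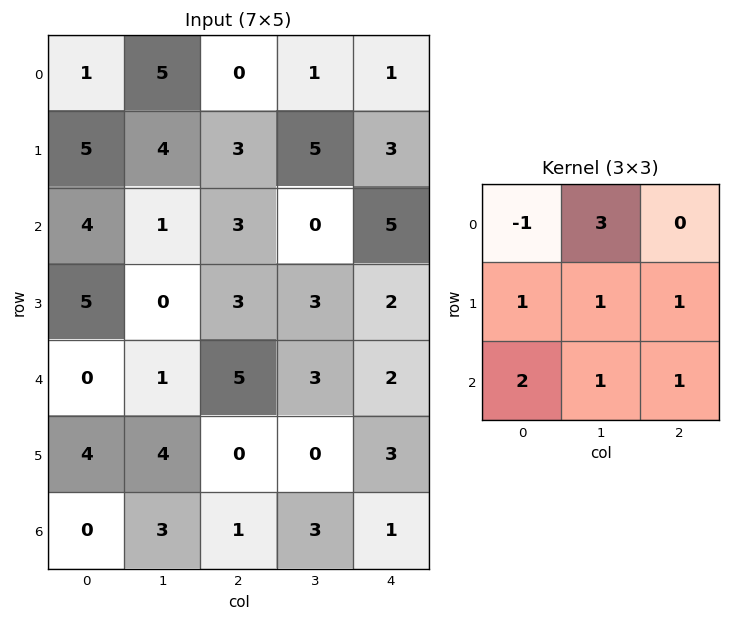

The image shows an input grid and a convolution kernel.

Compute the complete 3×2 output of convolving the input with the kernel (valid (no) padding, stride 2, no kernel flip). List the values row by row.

38 25
13 20
15 13

Output[0,0]: The receptive field on the input at this output position is [1 5 0 / 5 4 3 / 4 1 3]. Elementwise product with the kernel and sum: 1·-1 + 5·3 + 5·1 + 4·1 + 3·1 + 4·2 + 1·1 + 3·1.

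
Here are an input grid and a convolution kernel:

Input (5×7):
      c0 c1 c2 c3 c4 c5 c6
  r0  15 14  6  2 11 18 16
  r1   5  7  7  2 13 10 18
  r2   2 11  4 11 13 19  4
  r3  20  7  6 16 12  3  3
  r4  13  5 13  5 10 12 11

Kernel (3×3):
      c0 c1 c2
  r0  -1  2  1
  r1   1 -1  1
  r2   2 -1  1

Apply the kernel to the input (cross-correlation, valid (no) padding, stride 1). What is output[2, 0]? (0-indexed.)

The receptive field on the input at this output position is [2 11 4 / 20 7 6 / 13 5 13]. Elementwise product with the kernel and sum: 2·-1 + 11·2 + 4·1 + 20·1 + 7·-1 + 6·1 + 13·2 + 5·-1 + 13·1.

77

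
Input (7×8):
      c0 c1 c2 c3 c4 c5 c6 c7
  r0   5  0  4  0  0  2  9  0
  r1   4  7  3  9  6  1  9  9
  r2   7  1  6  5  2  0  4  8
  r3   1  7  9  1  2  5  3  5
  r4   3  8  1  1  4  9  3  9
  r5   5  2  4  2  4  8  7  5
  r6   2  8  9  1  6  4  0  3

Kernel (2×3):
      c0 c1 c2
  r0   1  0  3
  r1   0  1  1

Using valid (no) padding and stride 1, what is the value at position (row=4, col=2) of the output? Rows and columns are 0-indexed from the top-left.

The receptive field on the input at this output position is [1 1 4 / 4 2 4]. Elementwise product with the kernel and sum: 1·1 + 4·3 + 2·1 + 4·1.

19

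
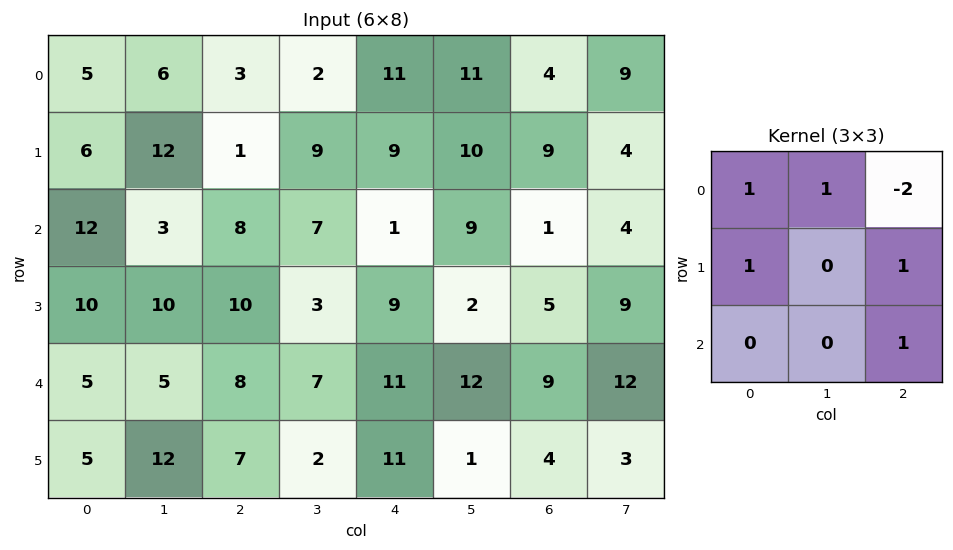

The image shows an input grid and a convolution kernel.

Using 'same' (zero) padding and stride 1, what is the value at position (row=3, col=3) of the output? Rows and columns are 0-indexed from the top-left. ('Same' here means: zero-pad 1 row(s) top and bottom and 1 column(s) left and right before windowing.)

43

The receptive field on the zero-padded input at this output position is [8 7 1 / 10 3 9 / 8 7 11]. Elementwise product with the kernel and sum: 8·1 + 7·1 + 1·-2 + 10·1 + 9·1 + 11·1.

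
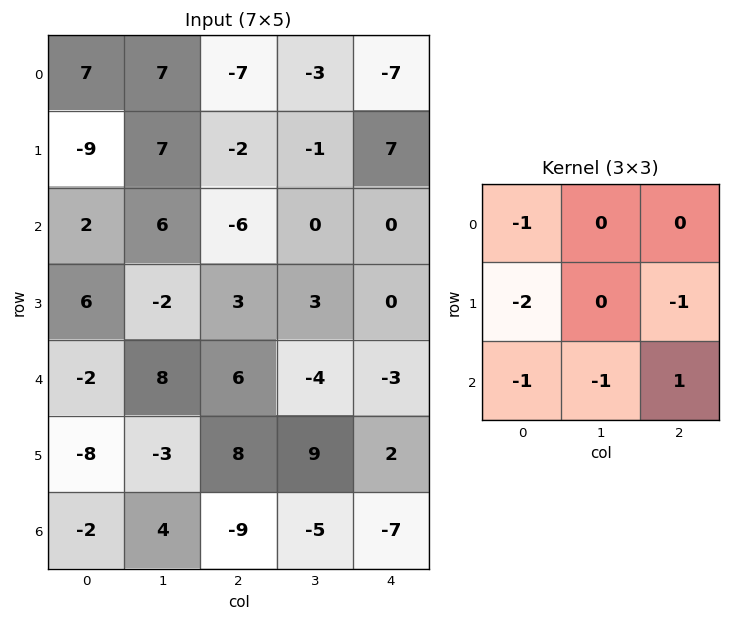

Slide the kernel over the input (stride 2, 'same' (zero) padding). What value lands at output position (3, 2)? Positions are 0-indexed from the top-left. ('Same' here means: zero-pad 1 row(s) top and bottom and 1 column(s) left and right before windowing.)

1

The receptive field on the zero-padded input at this output position is [9 2 0 / -5 -7 0 / 0 0 0]. Elementwise product with the kernel and sum: 9·-1 + -5·-2 + 0·-1 + 0·-1 + 0·-1 + 0·1.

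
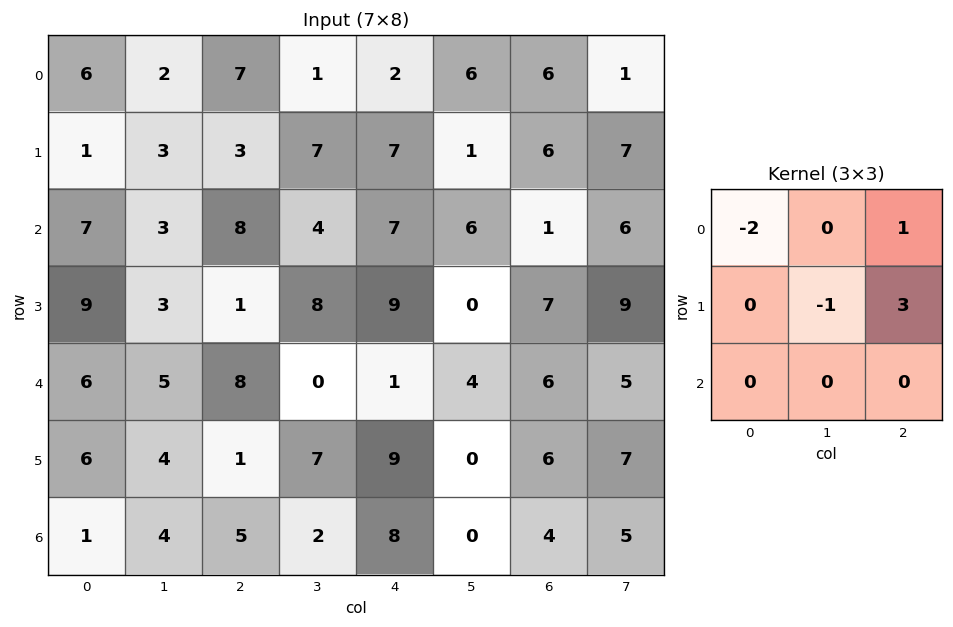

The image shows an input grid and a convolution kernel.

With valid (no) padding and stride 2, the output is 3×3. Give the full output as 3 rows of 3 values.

1 2 19
-6 10 8
-5 5 22

Output[0,0]: The receptive field on the input at this output position is [6 2 7 / 1 3 3 / 7 3 8]. Elementwise product with the kernel and sum: 6·-2 + 7·1 + 3·-1 + 3·3.
Output[0,1]: The receptive field on the input at this output position is [7 1 2 / 3 7 7 / 8 4 7]. Elementwise product with the kernel and sum: 7·-2 + 2·1 + 7·-1 + 7·3.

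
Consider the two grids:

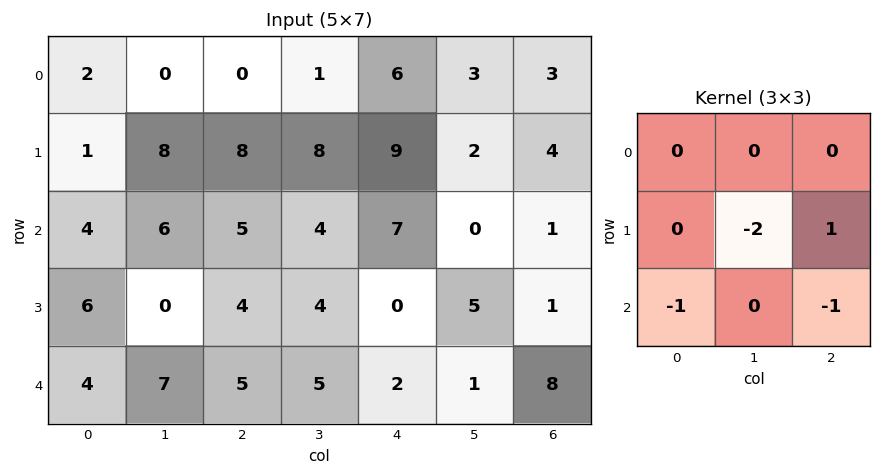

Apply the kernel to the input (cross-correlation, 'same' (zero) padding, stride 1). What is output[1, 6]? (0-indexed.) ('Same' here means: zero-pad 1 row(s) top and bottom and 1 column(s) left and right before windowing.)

The receptive field on the zero-padded input at this output position is [3 3 0 / 2 4 0 / 0 1 0]. Elementwise product with the kernel and sum: 4·-2 + 0·1 + 0·-1 + 0·-1.

-8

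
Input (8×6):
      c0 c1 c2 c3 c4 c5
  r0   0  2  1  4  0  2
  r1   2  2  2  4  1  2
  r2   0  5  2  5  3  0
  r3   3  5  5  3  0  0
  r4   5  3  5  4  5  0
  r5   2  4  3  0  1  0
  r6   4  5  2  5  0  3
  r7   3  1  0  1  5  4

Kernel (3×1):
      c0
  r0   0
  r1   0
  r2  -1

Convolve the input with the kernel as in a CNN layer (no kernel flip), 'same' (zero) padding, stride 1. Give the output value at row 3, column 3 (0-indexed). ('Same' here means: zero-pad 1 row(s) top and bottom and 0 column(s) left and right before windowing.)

-4

The receptive field on the zero-padded input at this output position is [5 / 3 / 4]. Elementwise product with the kernel and sum: 4·-1.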